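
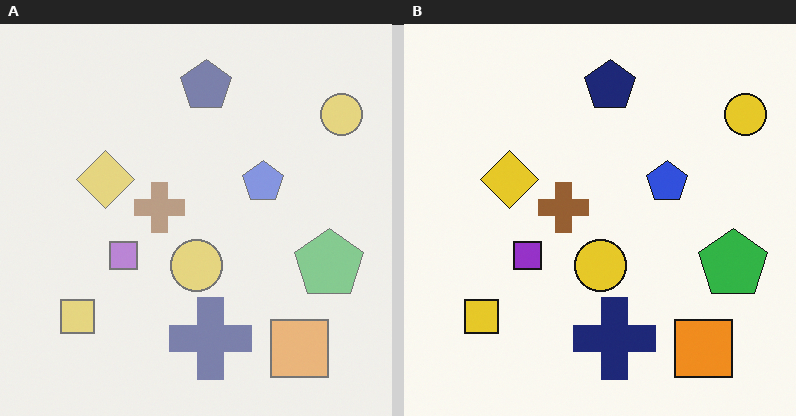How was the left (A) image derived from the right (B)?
It was washed out (contrast reduced).

Tones are pushed toward mid-grey across the whole image — a global contrast change.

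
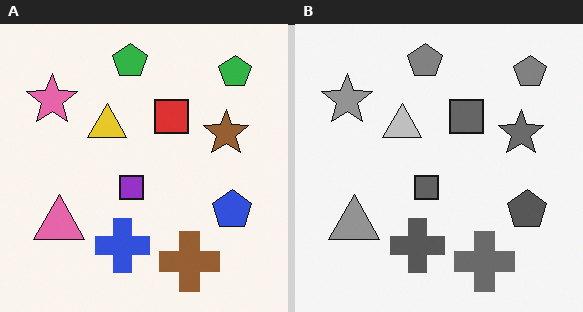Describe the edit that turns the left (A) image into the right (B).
The transformation is: converted to grayscale.

All color is removed — every shape is now a shade of grey.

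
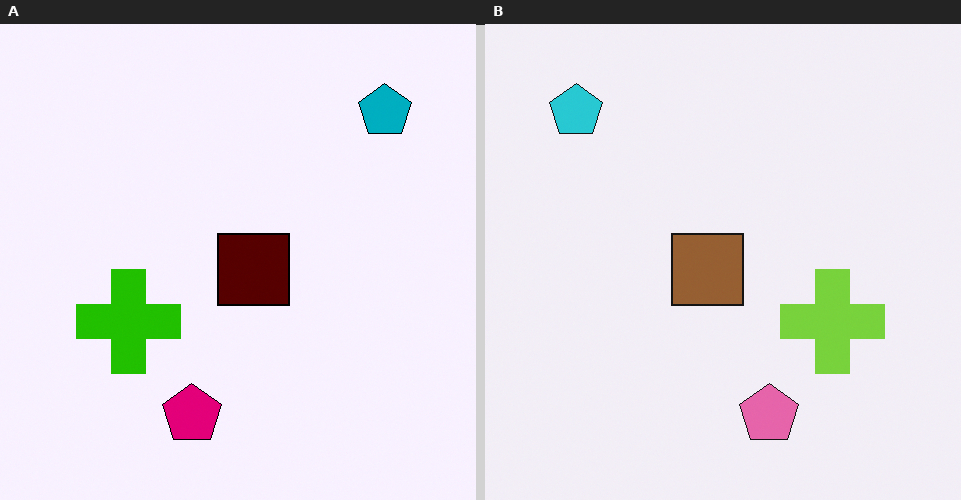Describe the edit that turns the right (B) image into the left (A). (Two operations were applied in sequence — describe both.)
This is the original image flipped horizontally (left ↔ right), then given much higher contrast.

The cyan pentagon is in the top-left of the right (B) image and the top-right of the left (A) — shapes on opposite sides of the vertical midline have swapped in a mirror flip. Tones are pushed away from mid-grey across the whole image — a global contrast change.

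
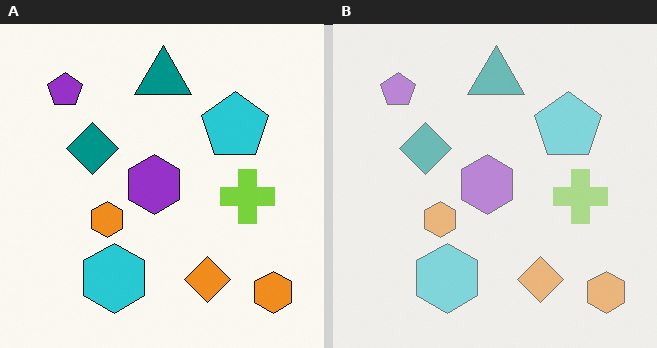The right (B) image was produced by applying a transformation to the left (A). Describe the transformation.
It was given much lower contrast.

Tones are pushed toward mid-grey across the whole image — a global contrast change.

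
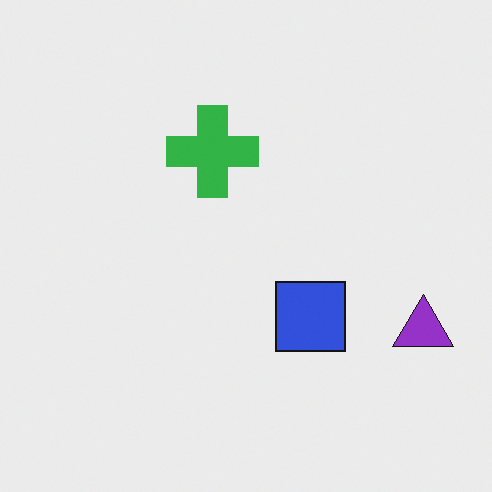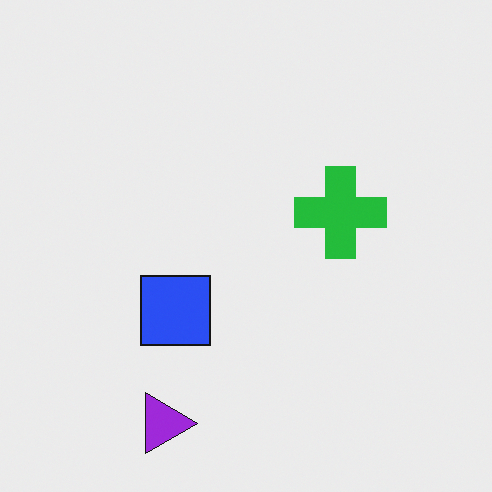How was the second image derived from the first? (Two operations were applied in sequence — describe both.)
The transformation is: slightly oversaturated, then rotated 90° clockwise.

All colors are more vivid — a global saturation change. The purple triangle sits in the bottom-right of the first image and the bottom-left of the second — consistent with a whole-image 90° clockwise rotation.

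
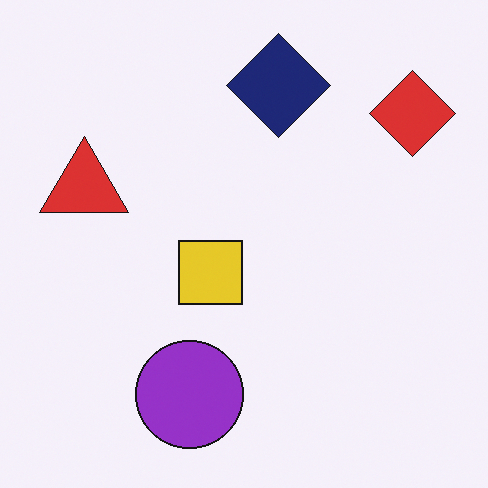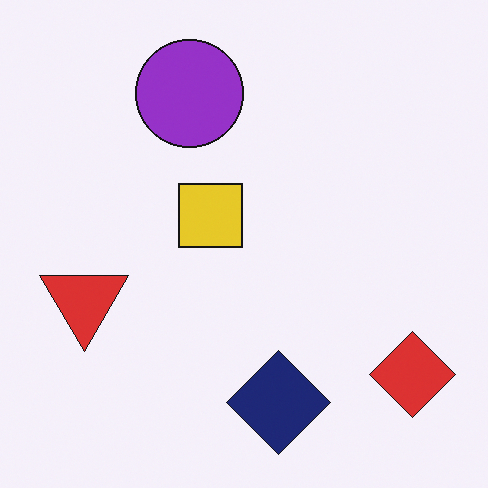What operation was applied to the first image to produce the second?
It was flipped vertically (top ↔ bottom).

The navy diamond is in the top of the first image and the bottom of the second — shapes on opposite sides of the horizontal midline have swapped in a mirror flip.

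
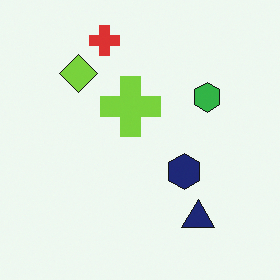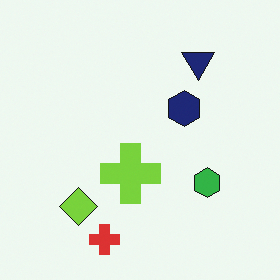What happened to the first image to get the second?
This is the original image flipped vertically (top ↔ bottom).

The red cross is in the top of the first image and the bottom of the second — shapes on opposite sides of the horizontal midline have swapped in a mirror flip.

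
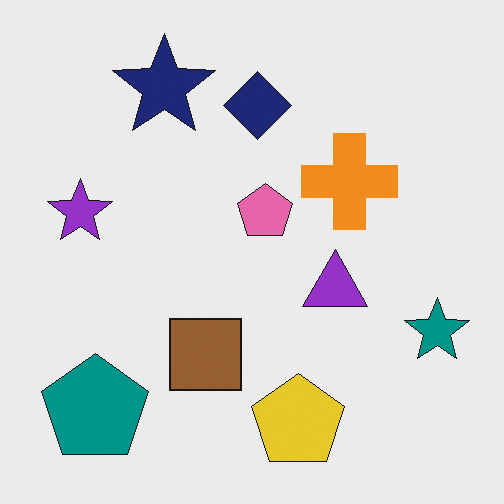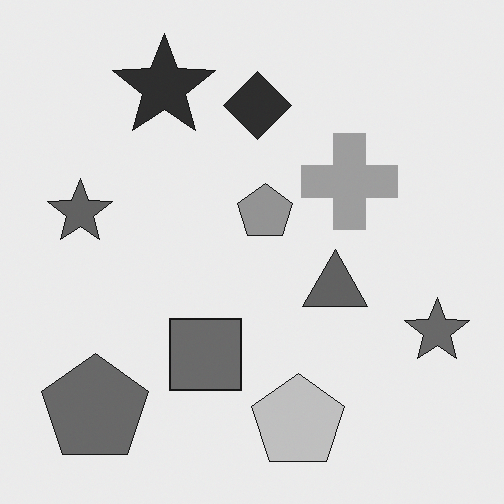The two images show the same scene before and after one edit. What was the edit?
Converted to grayscale.

All color is removed — every shape is now a shade of grey.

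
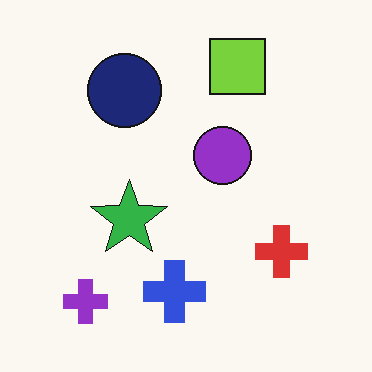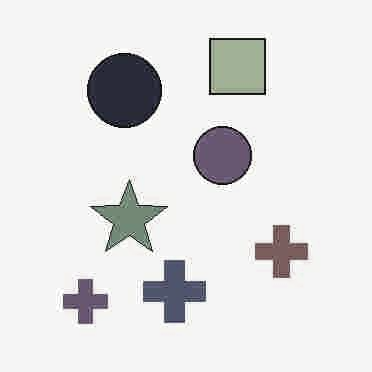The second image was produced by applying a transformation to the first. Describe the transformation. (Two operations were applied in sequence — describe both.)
The image was heavily JPEG-compressed with obvious blocking artifacts, then made much more muted (saturation change).

Blocky 8×8 compression artifacts appear around shape edges and the flat background shows ringing — characteristic JPEG degradation. All colors are more muted and greyish — a global saturation change.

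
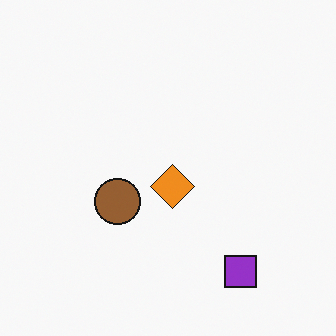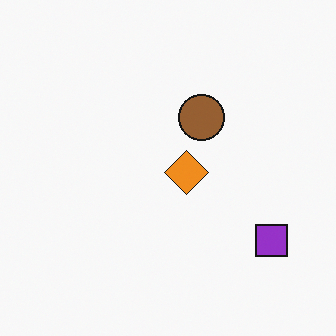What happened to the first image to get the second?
Transposed (reflected across the top-left ↔ bottom-right diagonal).

Shapes have swapped their row and column positions — what was in the top-right is now in the bottom-left — a diagonal reflection.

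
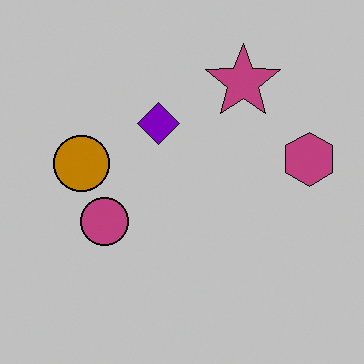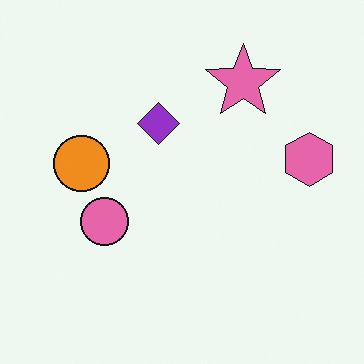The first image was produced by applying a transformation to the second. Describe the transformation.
The image was aggressively posterized.

Each flat color has snapped to a coarser quantized level — most visibly, the near-white background has dropped to a flat grey.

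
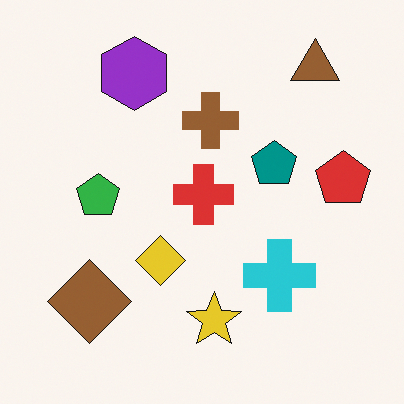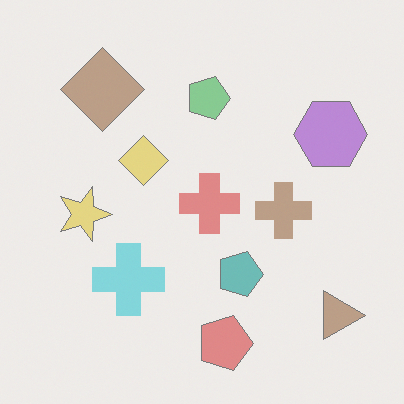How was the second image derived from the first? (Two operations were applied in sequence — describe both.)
The second image is the first rotated 90° clockwise, then washed out (contrast reduced).

The brown triangle sits in the top-right of the first image and the bottom-right of the second — consistent with a whole-image 90° clockwise rotation. Tones are pushed toward mid-grey across the whole image — a global contrast change.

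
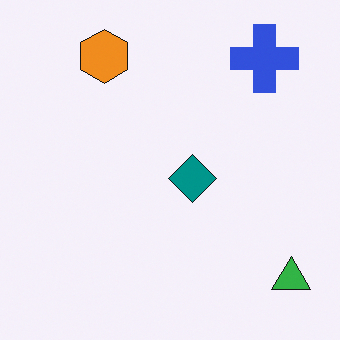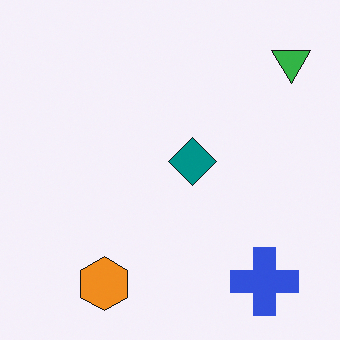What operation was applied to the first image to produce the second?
Flipped vertically (top ↔ bottom).

The orange hexagon is in the top-left of the first image and the bottom-left of the second — shapes on opposite sides of the horizontal midline have swapped in a mirror flip.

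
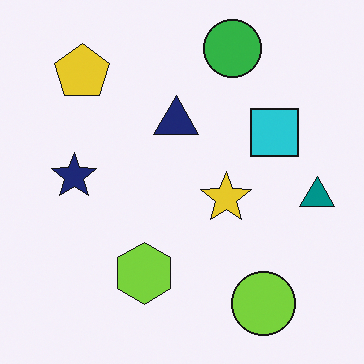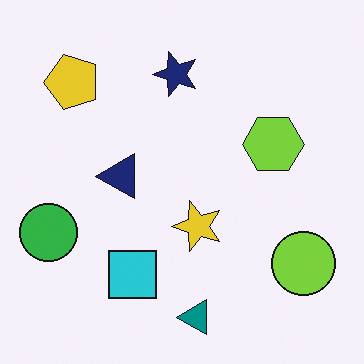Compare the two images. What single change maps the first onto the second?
Transposed (reflected across the top-left ↔ bottom-right diagonal).

Shapes have swapped their row and column positions — what was in the top-right is now in the bottom-left — a diagonal reflection.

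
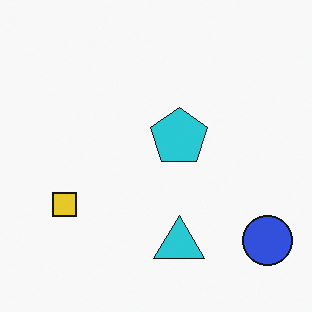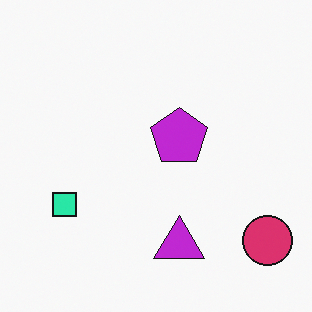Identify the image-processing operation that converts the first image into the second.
Hue-shifted by a moderate amount.

Every shape's color has rotated by the same amount around the hue wheel — a uniform hue shift.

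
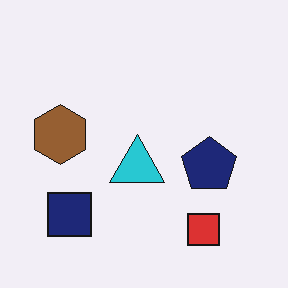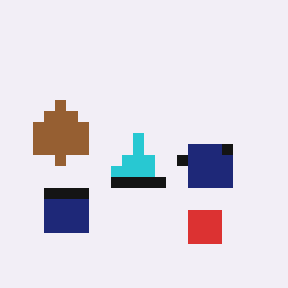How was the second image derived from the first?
This is the original image heavily pixelated into large blocks.

Shapes are reduced to large square blocks; fine edges and outlines are lost — a downscale-then-upscale (mosaic) effect.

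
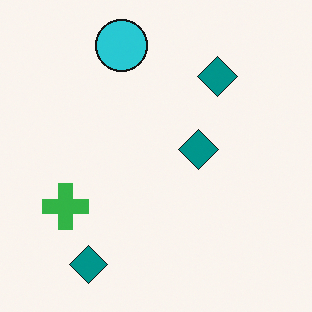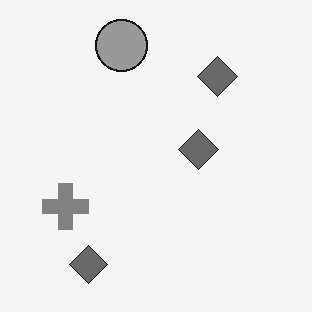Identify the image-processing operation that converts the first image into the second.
The image was converted to grayscale.

All color is removed — every shape is now a shade of grey.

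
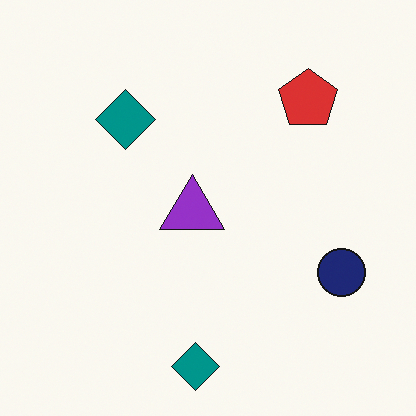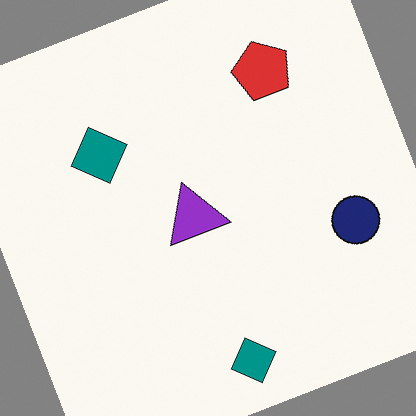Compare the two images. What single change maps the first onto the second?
The second image is the first rotated counter-clockwise by a moderate amount.

Every shape is tilted by the same angle and the image corners show triangular fill wedges — a whole-image rotation by a non-right angle.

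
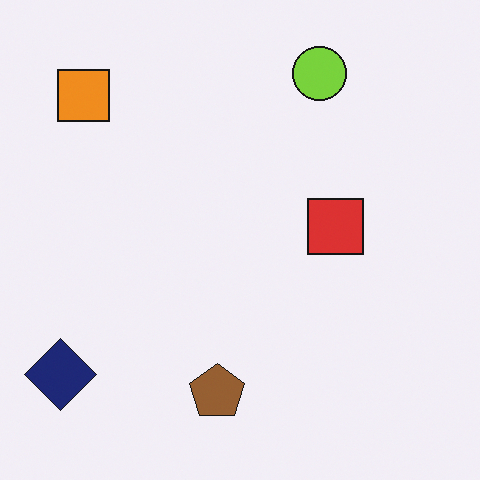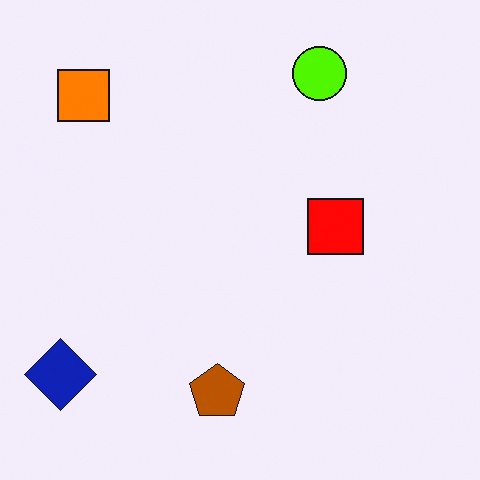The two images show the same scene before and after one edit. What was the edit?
The image was heavily oversaturated.

All colors are more vivid — a global saturation change.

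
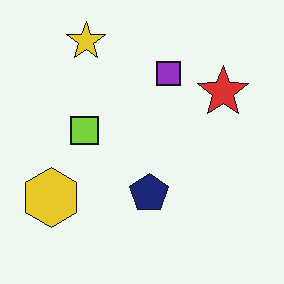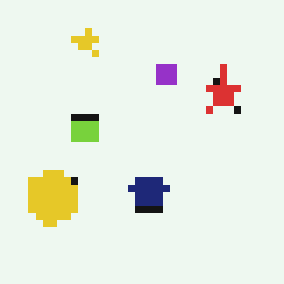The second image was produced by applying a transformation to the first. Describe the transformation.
This is the original image moderately pixelated.

Shapes are reduced to large square blocks; fine edges and outlines are lost — a downscale-then-upscale (mosaic) effect.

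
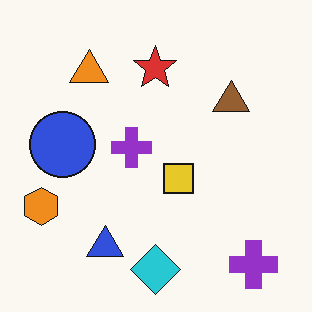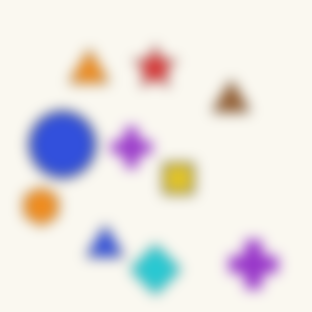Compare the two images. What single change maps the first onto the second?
The image was heavily blurred.

Shape edges and outlines are uniformly softened across the whole image.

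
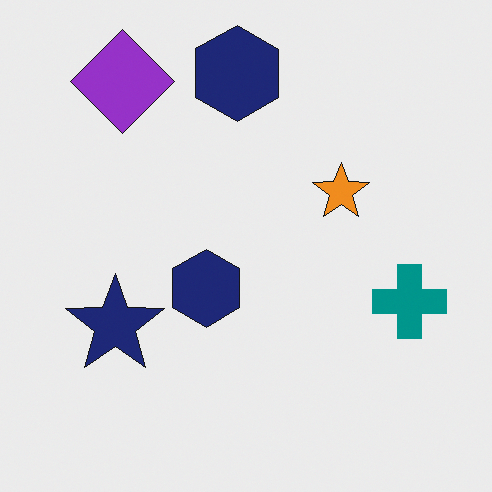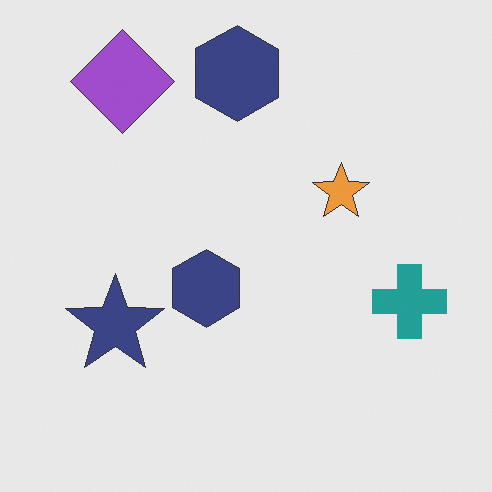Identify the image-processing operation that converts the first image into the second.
It was given slightly reduced contrast.

Tones are pushed toward mid-grey across the whole image — a global contrast change.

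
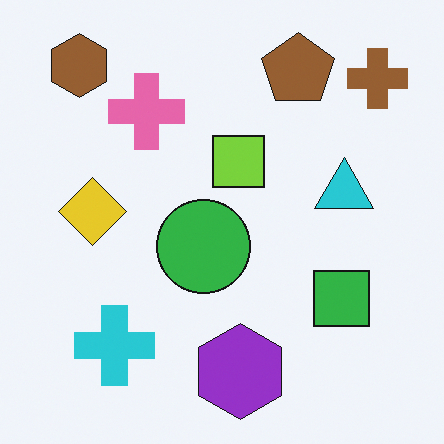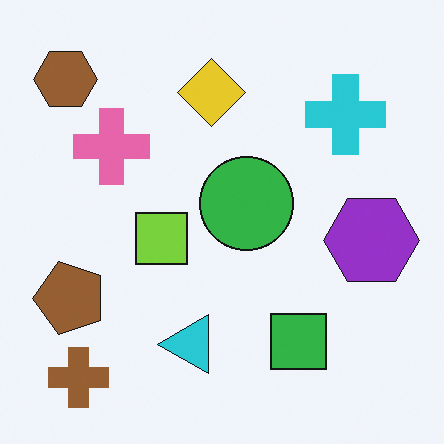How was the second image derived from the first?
The second image is the first transposed (reflected across the top-left ↔ bottom-right diagonal).

Shapes have swapped their row and column positions — what was in the top-right is now in the bottom-left — a diagonal reflection.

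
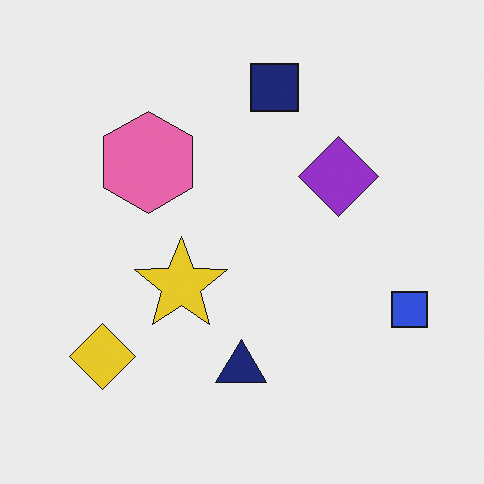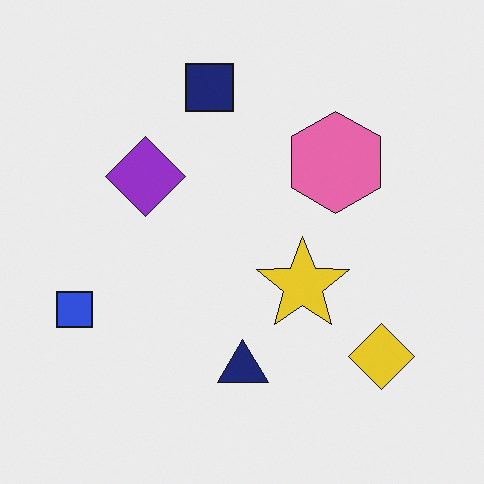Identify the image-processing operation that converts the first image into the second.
This is the original image flipped horizontally (left ↔ right).

The blue square is in the right of the first image and the left of the second — shapes on opposite sides of the vertical midline have swapped in a mirror flip.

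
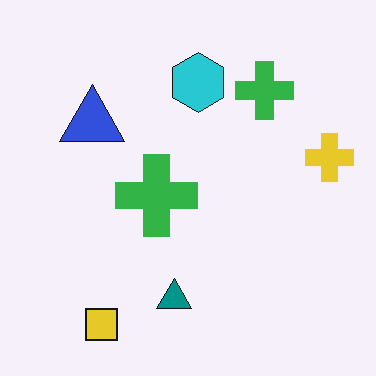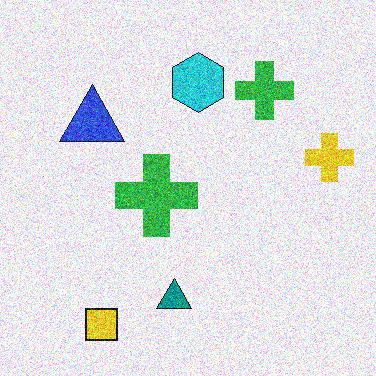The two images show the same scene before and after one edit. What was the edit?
Degraded with strong gaussian noise.

Random speckle covers the whole image, including the flat background.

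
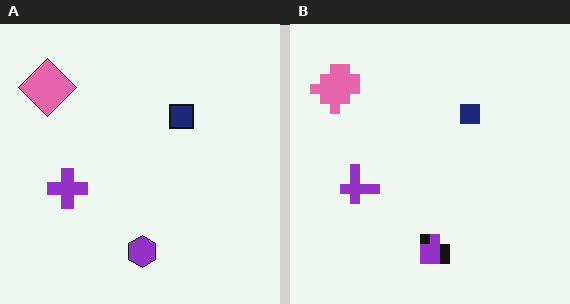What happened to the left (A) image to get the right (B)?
This is the original image coarsely pixelated.

Shapes are reduced to large square blocks; fine edges and outlines are lost — a downscale-then-upscale (mosaic) effect.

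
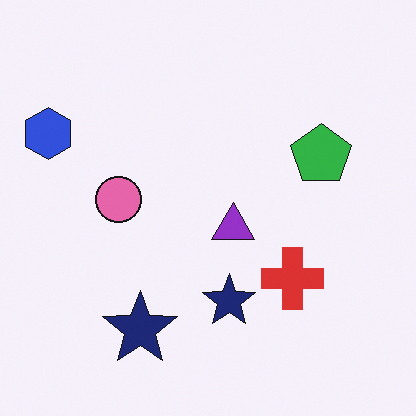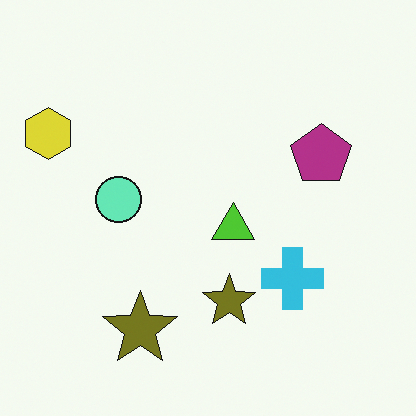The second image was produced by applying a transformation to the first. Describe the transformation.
Hue-shifted by a large amount.

Every shape's color has rotated by the same amount around the hue wheel — a uniform hue shift.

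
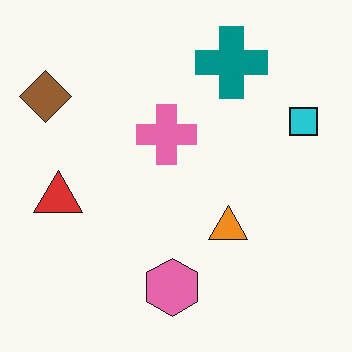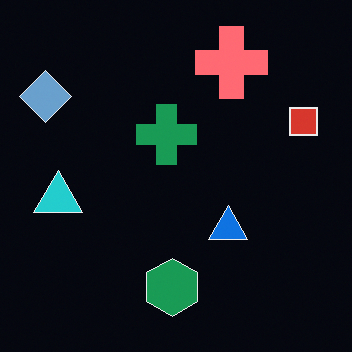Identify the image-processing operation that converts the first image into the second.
Color-inverted (negative).

The light background has become dark and every shape's color is its complement — a photographic negative.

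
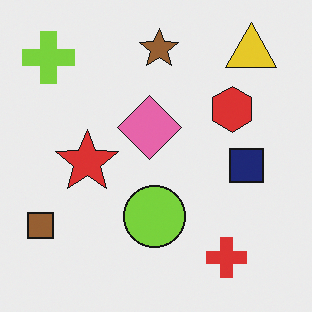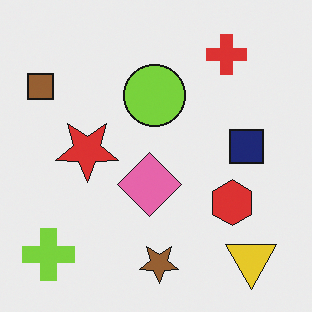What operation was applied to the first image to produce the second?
The transformation is: flipped vertically (top ↔ bottom).

The brown star is in the top of the first image and the bottom of the second — shapes on opposite sides of the horizontal midline have swapped in a mirror flip.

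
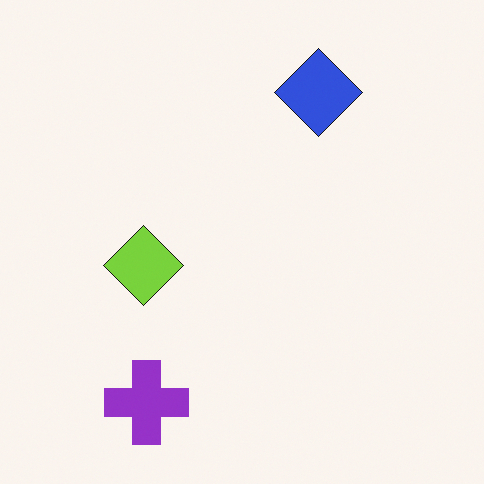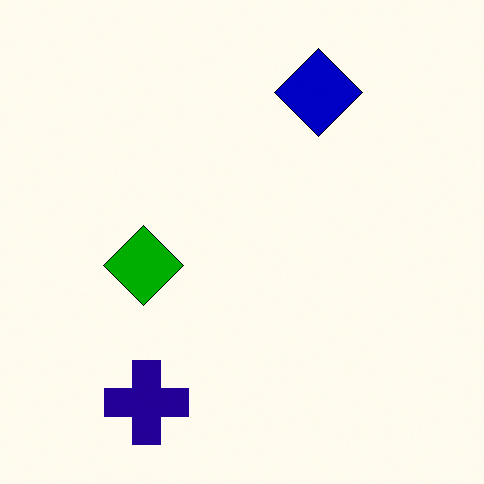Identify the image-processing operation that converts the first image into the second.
It was given much higher contrast.

Tones are pushed away from mid-grey across the whole image — a global contrast change.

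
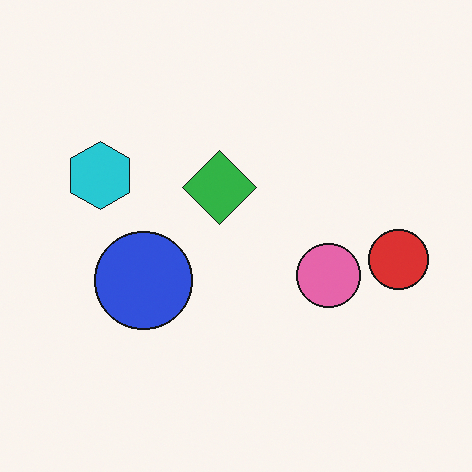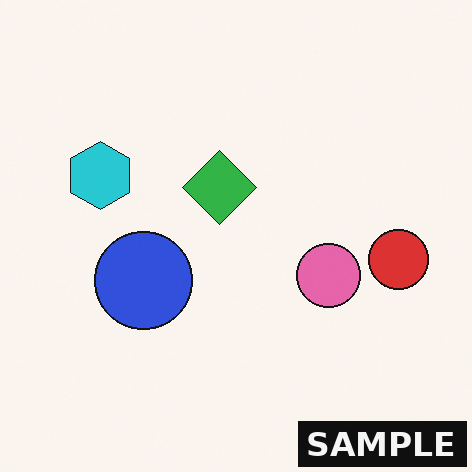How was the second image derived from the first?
The second image is the first watermarked with the text "SAMPLE" in the lower-right corner.

A dark label reading "SAMPLE" appears in the lower-right corner.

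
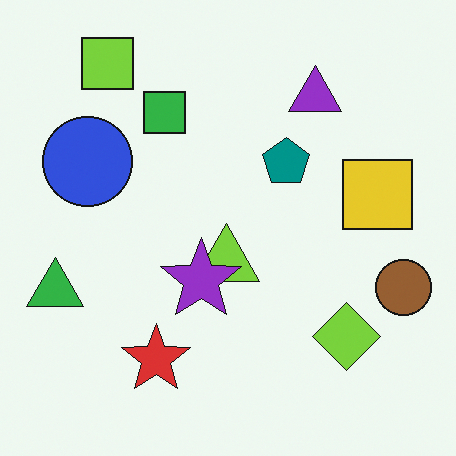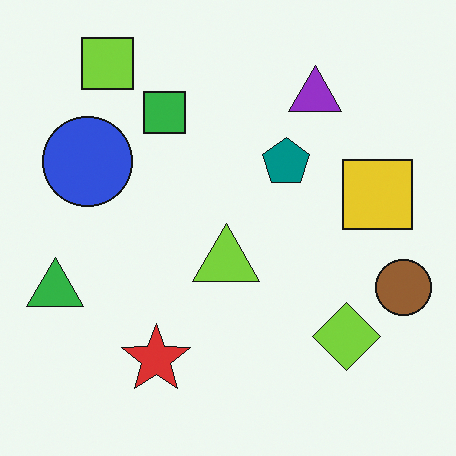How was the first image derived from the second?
This is the original image overlaid with an additional purple star.

A purple star appears in the first image that is absent from the second.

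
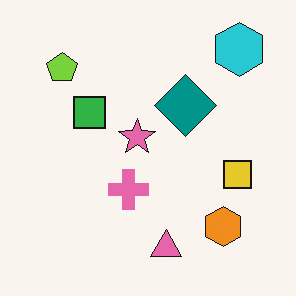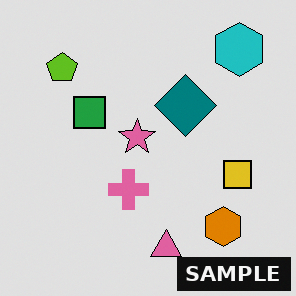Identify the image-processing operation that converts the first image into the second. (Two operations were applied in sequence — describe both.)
The second image is the first moderately posterized, then watermarked with the text "SAMPLE" in the lower-right corner.

Each flat color has snapped to a coarser quantized level — most visibly, the near-white background has dropped to a flat grey. A dark label reading "SAMPLE" appears in the lower-right corner.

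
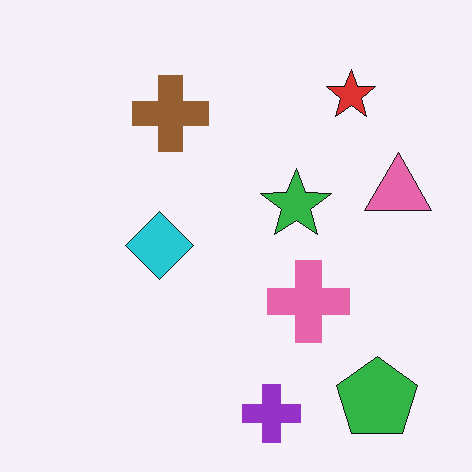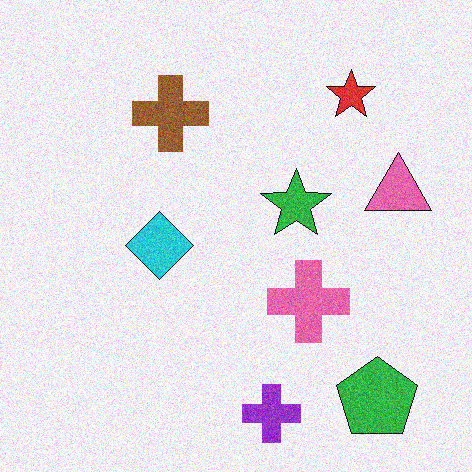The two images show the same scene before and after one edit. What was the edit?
The second image is the first degraded with visible gaussian noise.

Random speckle covers the whole image, including the flat background.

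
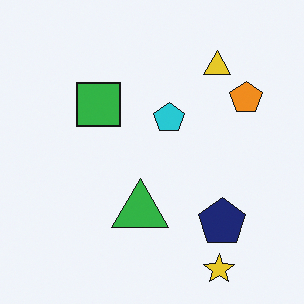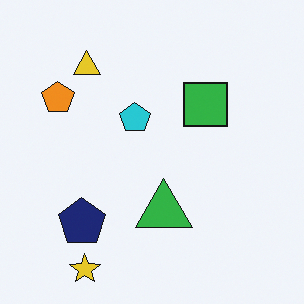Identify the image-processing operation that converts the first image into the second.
This is the original image flipped horizontally (left ↔ right).

The orange pentagon is in the top-right of the first image and the top-left of the second — shapes on opposite sides of the vertical midline have swapped in a mirror flip.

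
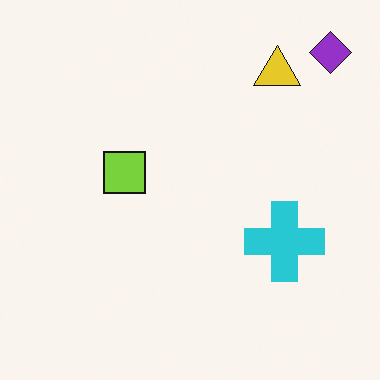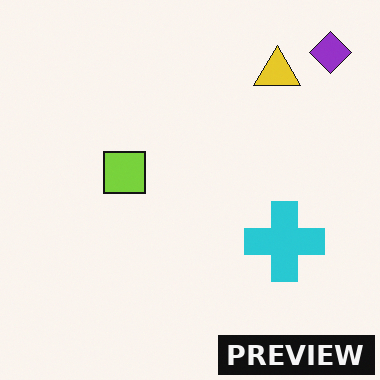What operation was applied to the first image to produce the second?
This is the original image watermarked with the text "PREVIEW" in the lower-right corner.

A dark label reading "PREVIEW" appears in the lower-right corner.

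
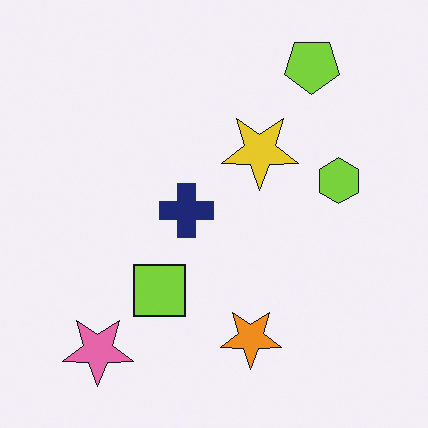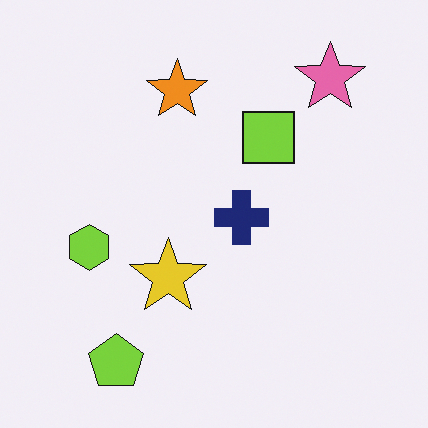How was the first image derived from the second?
The transformation is: rotated 180°.

The pink star sits in the top-right of the second image and the bottom-left of the first — consistent with a whole-image 180° rotation.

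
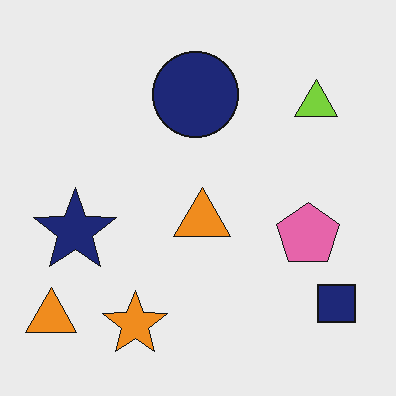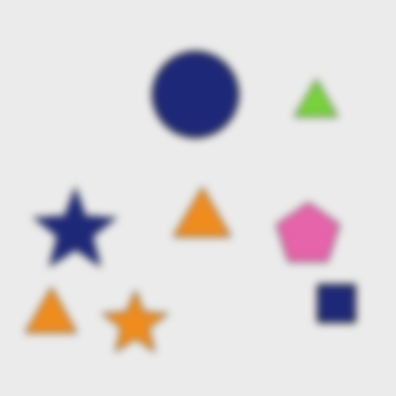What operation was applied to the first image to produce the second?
It was noticeably gaussian-blurred.

Shape edges and outlines are uniformly softened across the whole image.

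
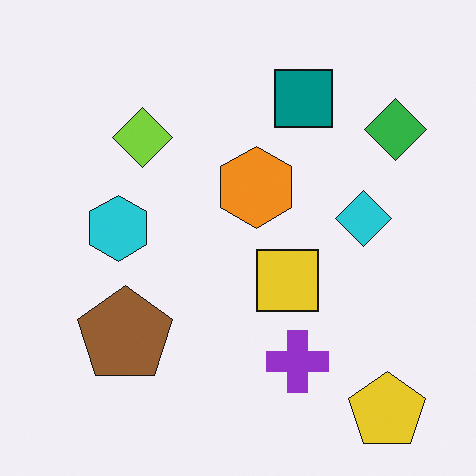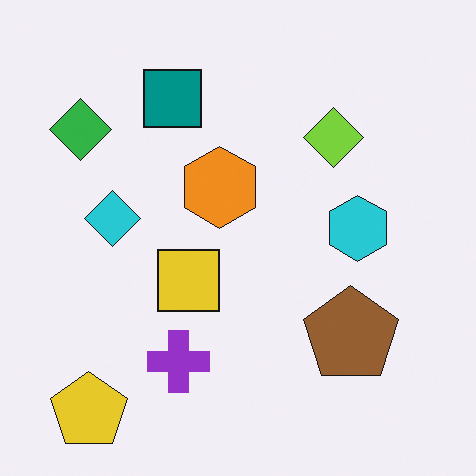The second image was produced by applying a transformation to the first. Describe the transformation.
The transformation is: flipped horizontally (left ↔ right).

The green diamond is in the top-right of the first image and the top-left of the second — shapes on opposite sides of the vertical midline have swapped in a mirror flip.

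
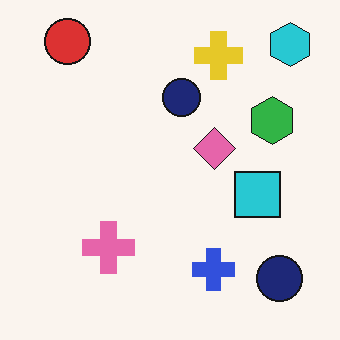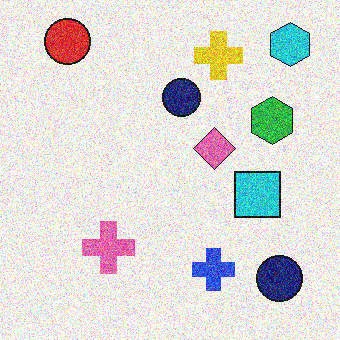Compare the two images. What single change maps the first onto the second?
Degraded with heavy additive noise.

Random speckle covers the whole image, including the flat background.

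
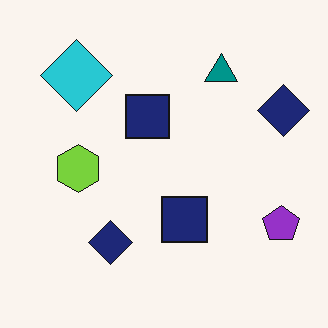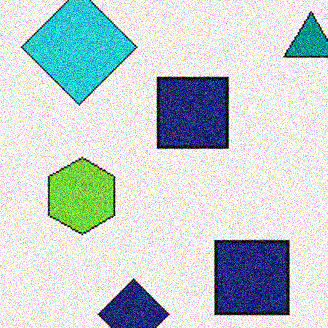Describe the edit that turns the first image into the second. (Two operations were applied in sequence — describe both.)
This is the original image cropped to a modestly smaller region and rescaled, then degraded with strong gaussian noise.

The visible shapes are larger and the field of view is narrower; shapes near the original edges may be partly or wholly outside the frame — a crop-and-rescale. Random speckle covers the whole image, including the flat background.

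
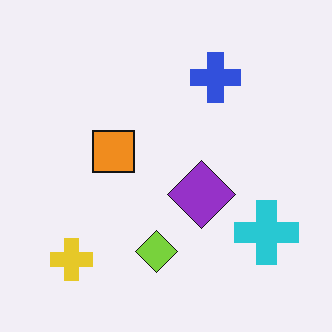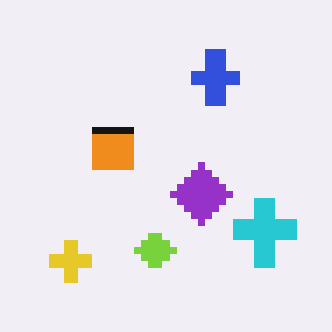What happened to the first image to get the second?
The second image is the first moderately pixelated.

Shapes are reduced to large square blocks; fine edges and outlines are lost — a downscale-then-upscale (mosaic) effect.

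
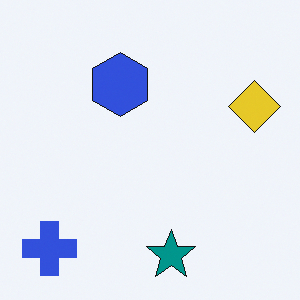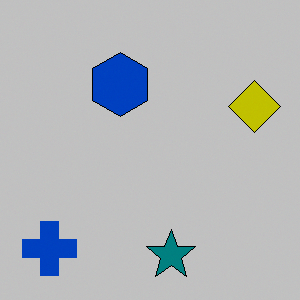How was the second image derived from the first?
The image was heavily posterized to just a handful of flat colors.

Each flat color has snapped to a coarser quantized level — most visibly, the near-white background has dropped to a flat grey.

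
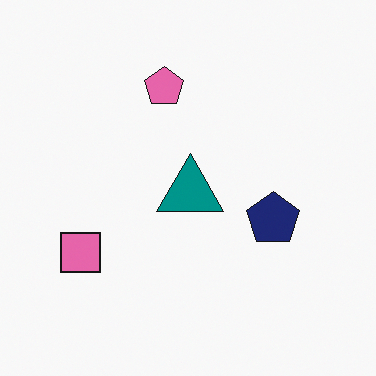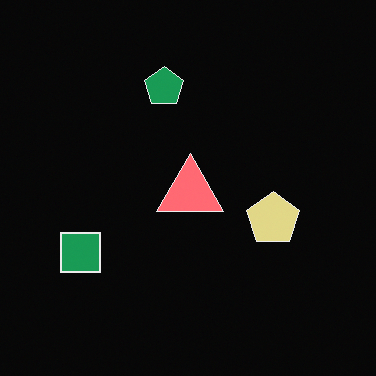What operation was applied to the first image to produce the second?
Color-inverted (negative).

The light background has become dark and every shape's color is its complement — a photographic negative.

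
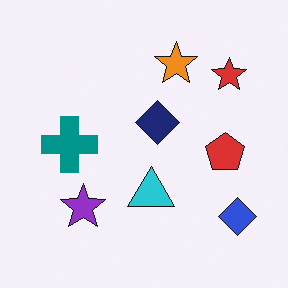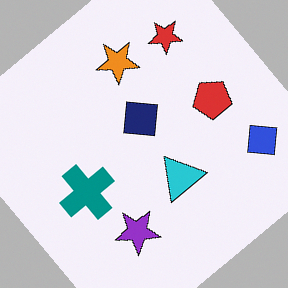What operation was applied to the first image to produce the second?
The transformation is: rotated counter-clockwise by a large amount — several tens of degrees.

Every shape is tilted by the same angle and the image corners show triangular fill wedges — a whole-image rotation by a non-right angle.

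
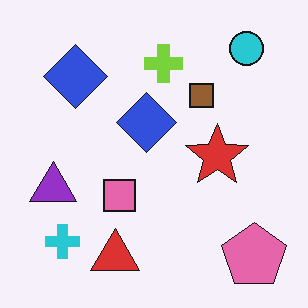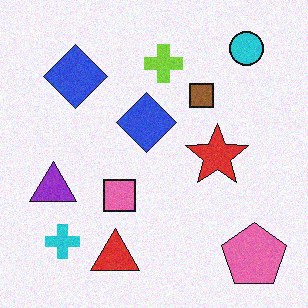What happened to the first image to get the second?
This is the original image degraded with light additive noise.

Random speckle covers the whole image, including the flat background.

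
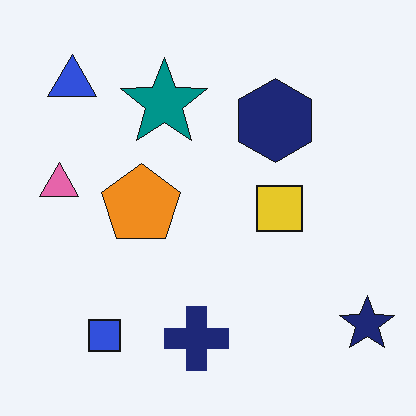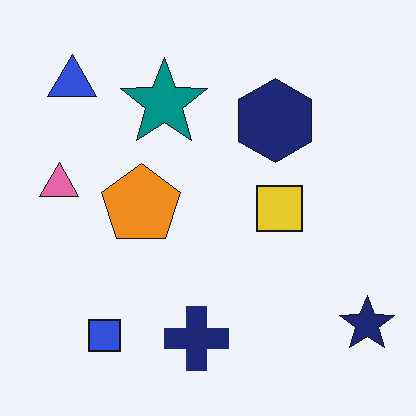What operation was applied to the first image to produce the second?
It was JPEG-compressed with visible artifacts.

Blocky 8×8 compression artifacts appear around shape edges and the flat background shows ringing — characteristic JPEG degradation.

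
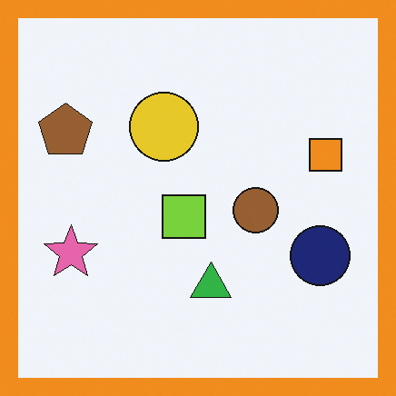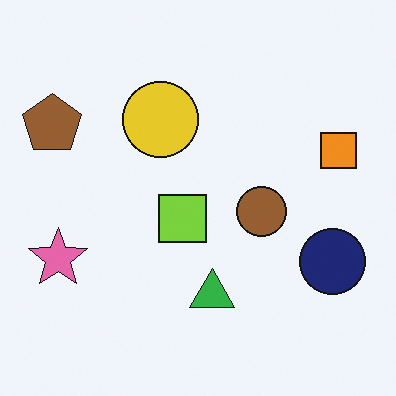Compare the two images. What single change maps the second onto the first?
It was framed with a orange border.

A solid orange frame runs around the edge of the first image, with the content slightly shrunk inside it.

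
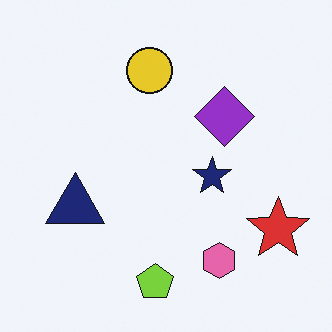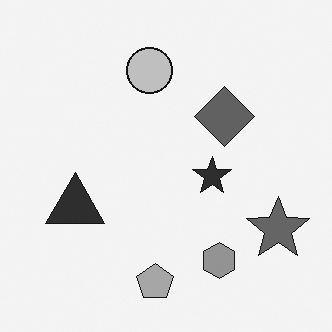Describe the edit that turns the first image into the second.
The transformation is: converted to grayscale.

All color is removed — every shape is now a shade of grey.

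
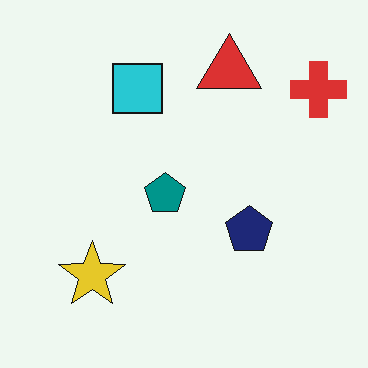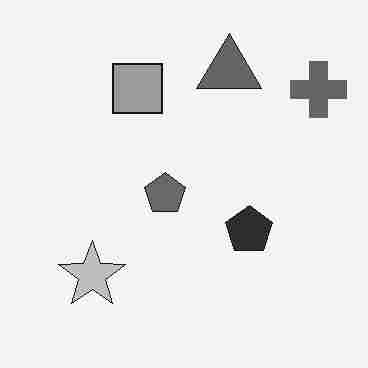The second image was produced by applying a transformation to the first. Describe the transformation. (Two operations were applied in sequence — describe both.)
Converted to grayscale, then heavily JPEG-compressed with obvious blocking artifacts.

All color is removed — every shape is now a shade of grey. Blocky 8×8 compression artifacts appear around shape edges and the flat background shows ringing — characteristic JPEG degradation.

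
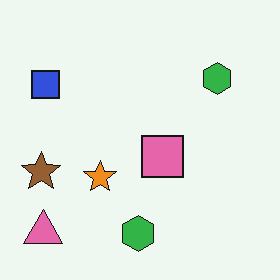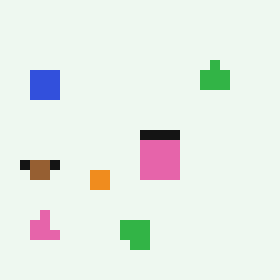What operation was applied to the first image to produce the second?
Coarsely pixelated.

Shapes are reduced to large square blocks; fine edges and outlines are lost — a downscale-then-upscale (mosaic) effect.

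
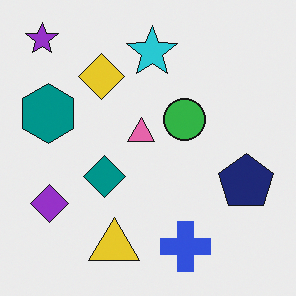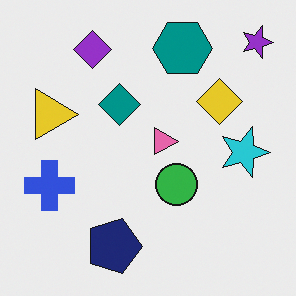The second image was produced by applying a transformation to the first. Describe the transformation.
It was rotated 90° clockwise.

The purple star sits in the top-left of the first image and the top-right of the second — consistent with a whole-image 90° clockwise rotation.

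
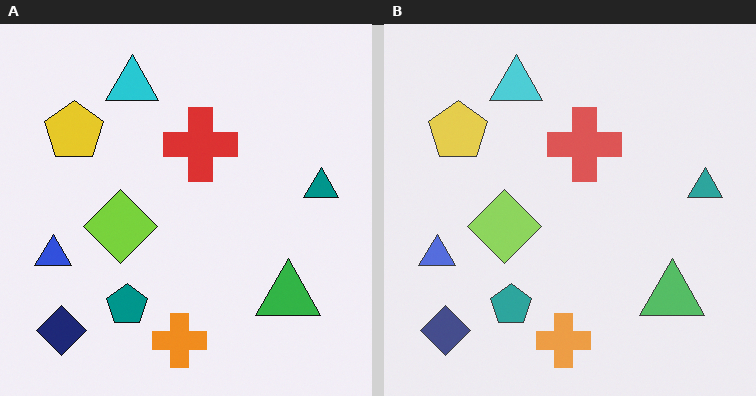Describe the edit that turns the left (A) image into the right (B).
It was given slightly reduced contrast.

Tones are pushed toward mid-grey across the whole image — a global contrast change.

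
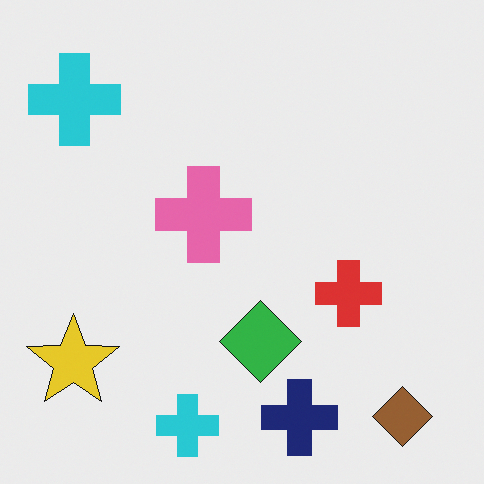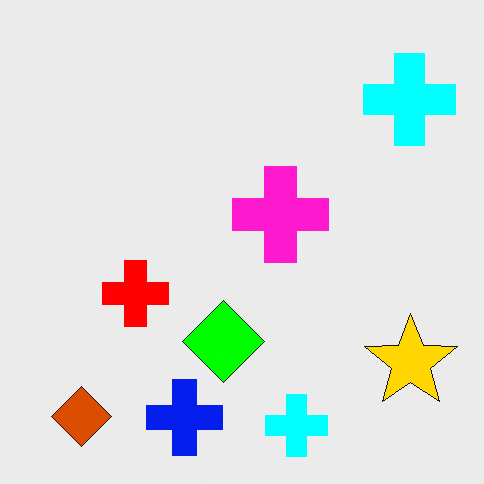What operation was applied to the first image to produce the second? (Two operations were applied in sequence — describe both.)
The image was made much more vivid (saturation change), then flipped horizontally (left ↔ right).

All colors are more vivid — a global saturation change. The yellow star is in the bottom-left of the first image and the bottom-right of the second — shapes on opposite sides of the vertical midline have swapped in a mirror flip.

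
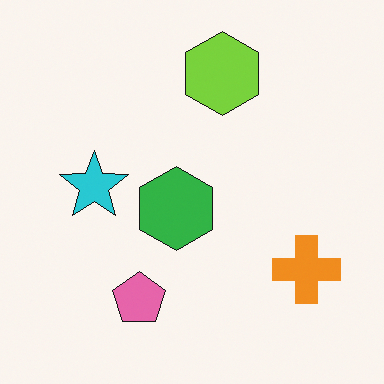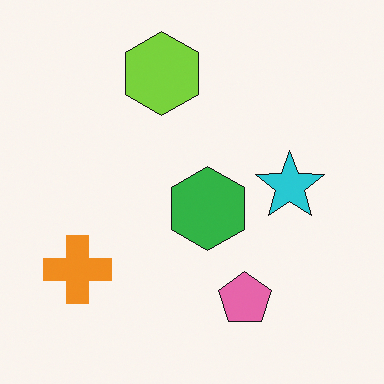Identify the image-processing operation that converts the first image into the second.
It was flipped horizontally (left ↔ right).

The orange cross is in the bottom-right of the first image and the bottom-left of the second — shapes on opposite sides of the vertical midline have swapped in a mirror flip.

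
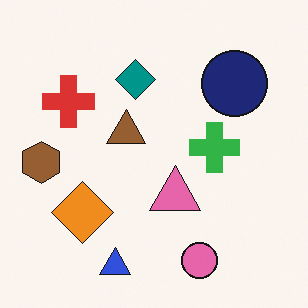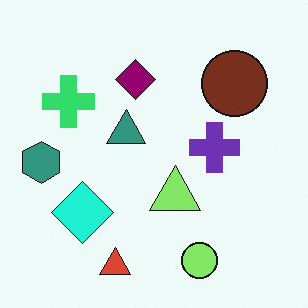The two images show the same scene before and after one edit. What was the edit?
This is the original image hue-shifted through roughly a third of the color wheel.

Every shape's color has rotated by the same amount around the hue wheel — a uniform hue shift.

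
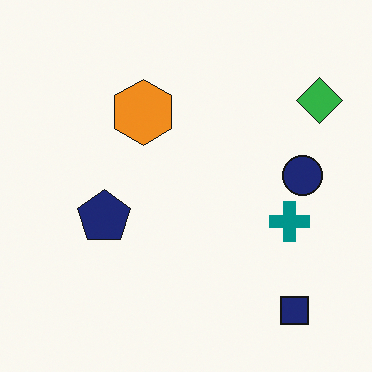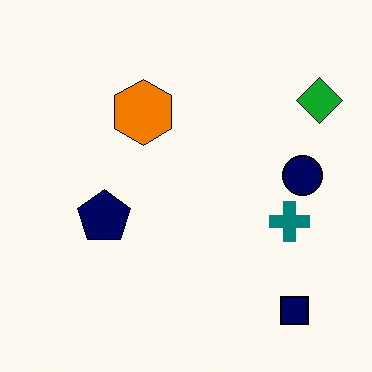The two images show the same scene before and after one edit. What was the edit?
It was given slightly increased contrast.

Tones are pushed away from mid-grey across the whole image — a global contrast change.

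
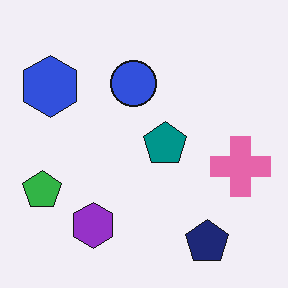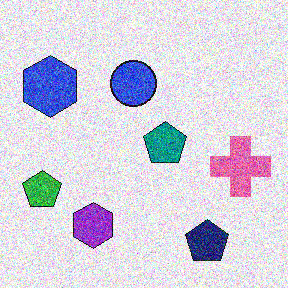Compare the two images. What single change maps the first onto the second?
Degraded with a thick layer of grain.

Random speckle covers the whole image, including the flat background.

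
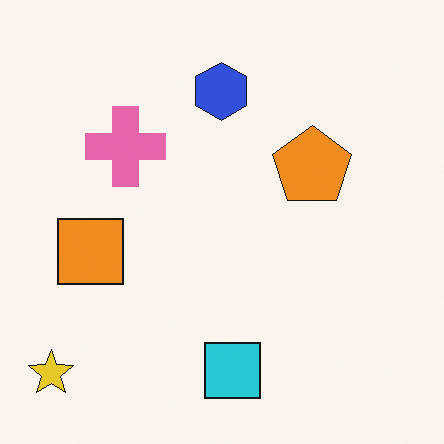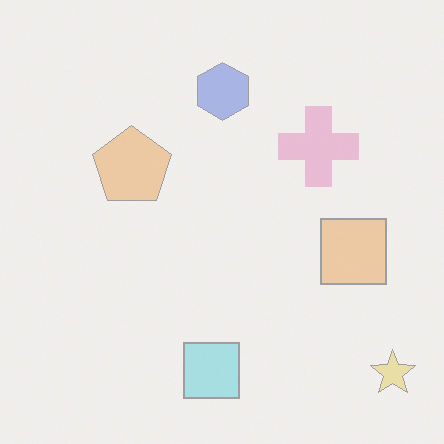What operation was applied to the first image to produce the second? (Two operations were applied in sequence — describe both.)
The transformation is: washed out (contrast reduced), then flipped horizontally (left ↔ right).

Tones are pushed toward mid-grey across the whole image — a global contrast change. The yellow star is in the bottom-left of the first image and the bottom-right of the second — shapes on opposite sides of the vertical midline have swapped in a mirror flip.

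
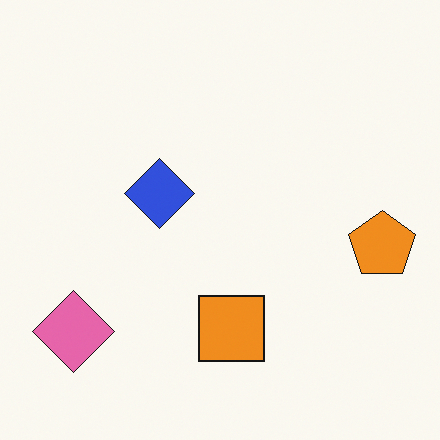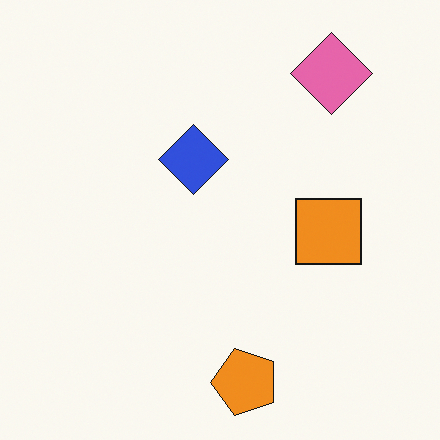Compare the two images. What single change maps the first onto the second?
The image was transposed (reflected across the top-left ↔ bottom-right diagonal).

Shapes have swapped their row and column positions — what was in the top-right is now in the bottom-left — a diagonal reflection.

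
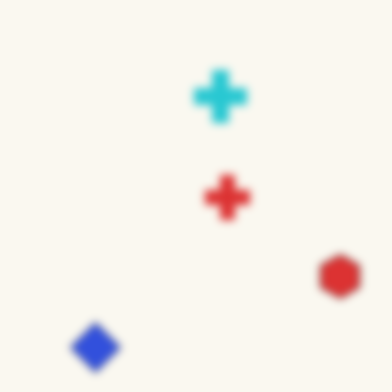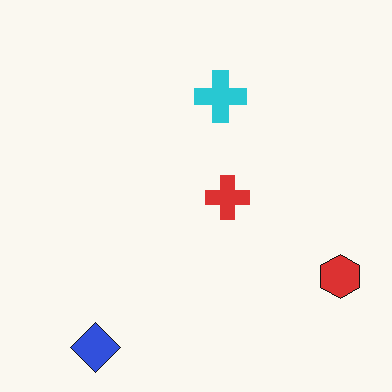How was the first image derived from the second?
It was noticeably gaussian-blurred.

Shape edges and outlines are uniformly softened across the whole image.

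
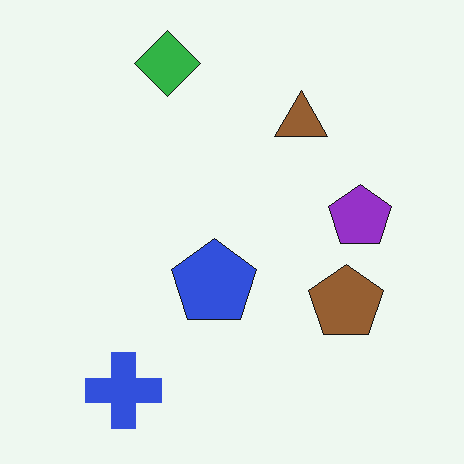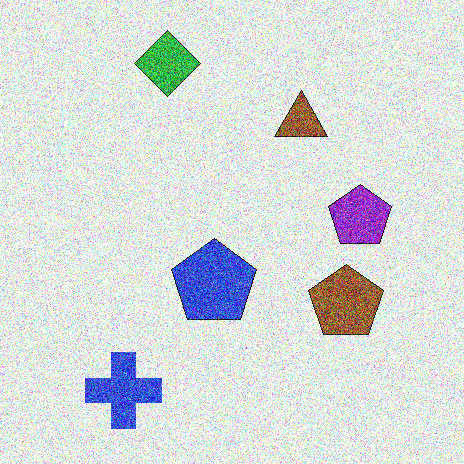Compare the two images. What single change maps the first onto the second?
The second image is the first degraded with strong gaussian noise.

Random speckle covers the whole image, including the flat background.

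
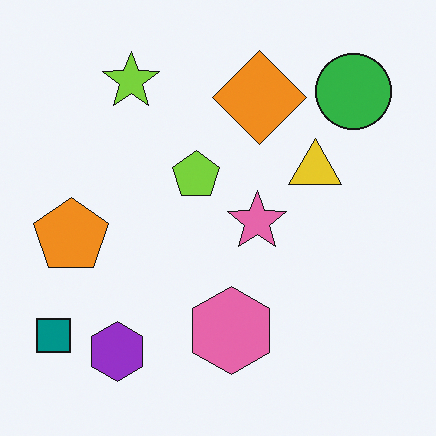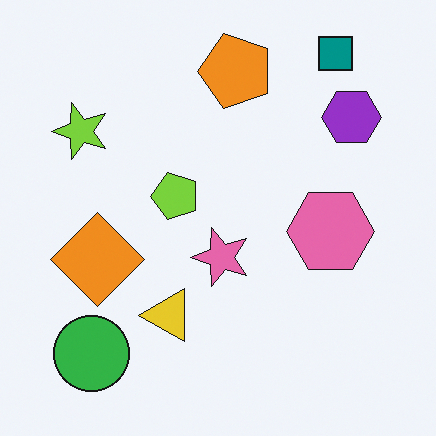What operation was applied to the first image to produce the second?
This is the original image transposed (reflected across the top-left ↔ bottom-right diagonal).

Shapes have swapped their row and column positions — what was in the top-right is now in the bottom-left — a diagonal reflection.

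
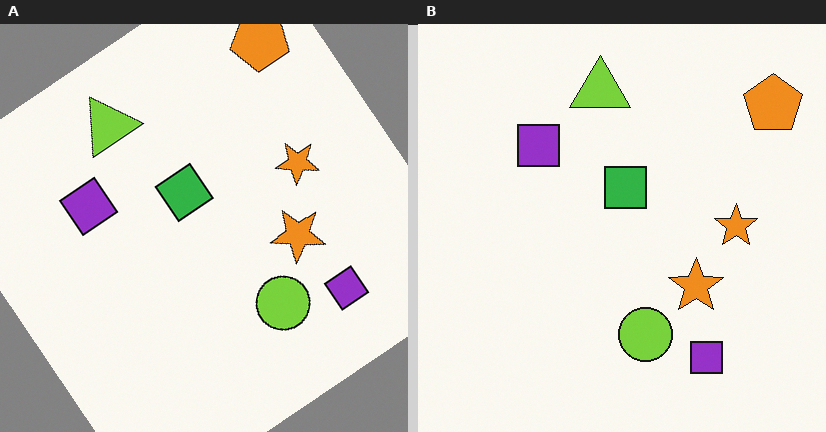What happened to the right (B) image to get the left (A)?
The transformation is: rotated counter-clockwise by a large amount — several tens of degrees.

Every shape is tilted by the same angle and the image corners show triangular fill wedges — a whole-image rotation by a non-right angle.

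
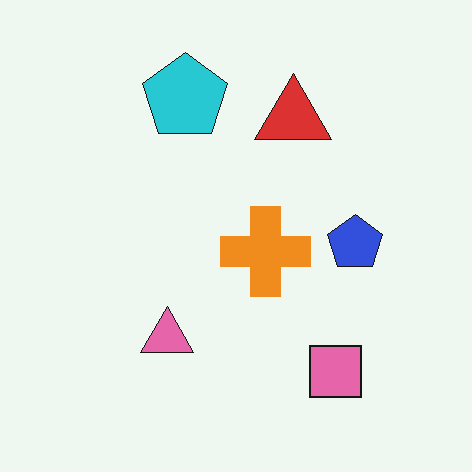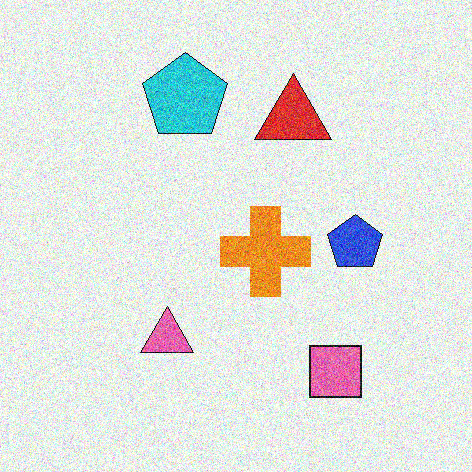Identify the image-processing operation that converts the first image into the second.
The image was degraded with heavy additive noise.

Random speckle covers the whole image, including the flat background.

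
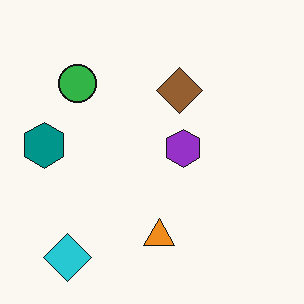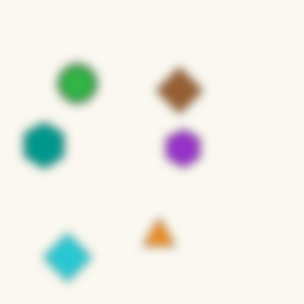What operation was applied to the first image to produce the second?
The second image is the first noticeably gaussian-blurred.

Shape edges and outlines are uniformly softened across the whole image.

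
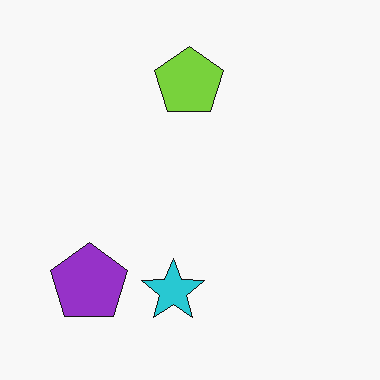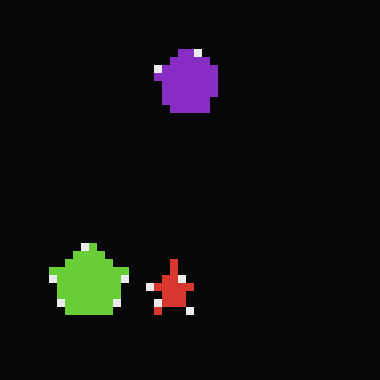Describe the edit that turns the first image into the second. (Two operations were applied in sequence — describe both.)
The image was color-inverted (negative), then pixelated into visible square blocks.

The light background has become dark and every shape's color is its complement — a photographic negative. Shapes are reduced to large square blocks; fine edges and outlines are lost — a downscale-then-upscale (mosaic) effect.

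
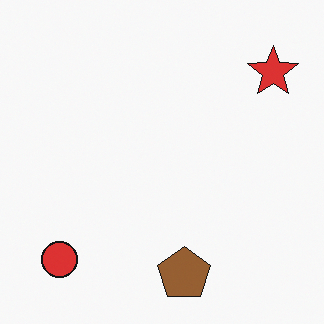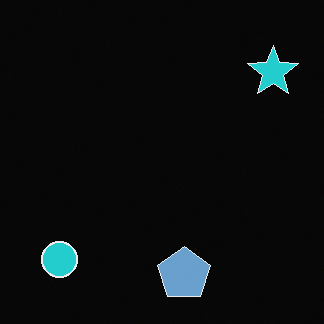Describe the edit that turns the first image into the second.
Color-inverted (negative).

The light background has become dark and every shape's color is its complement — a photographic negative.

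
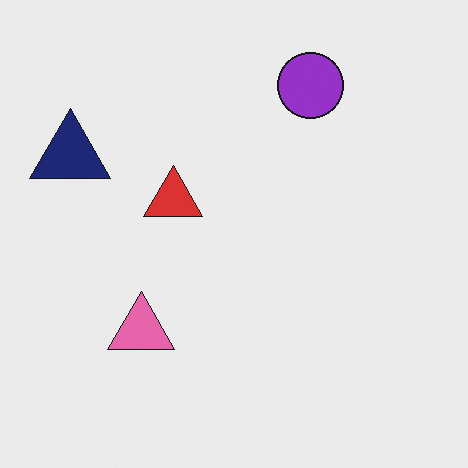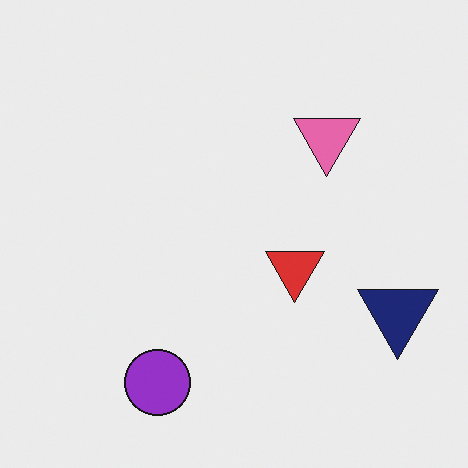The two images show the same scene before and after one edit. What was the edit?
The image was rotated 180°.

The navy triangle sits in the top-left of the first image and the right of the second — consistent with a whole-image 180° rotation.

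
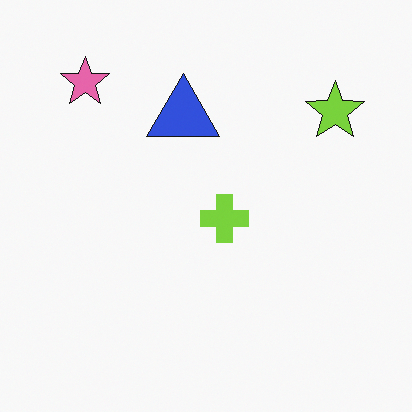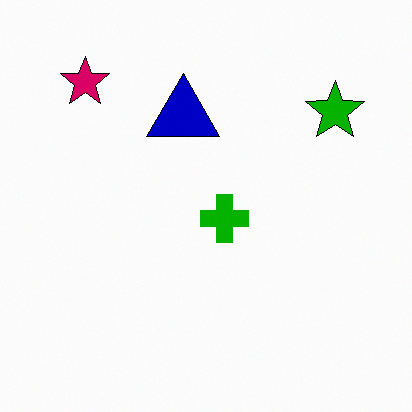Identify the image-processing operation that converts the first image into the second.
This is the original image boosted in contrast.

Tones are pushed away from mid-grey across the whole image — a global contrast change.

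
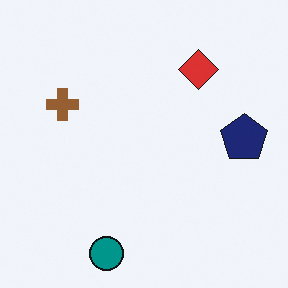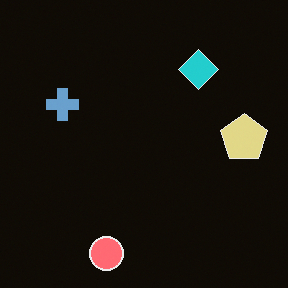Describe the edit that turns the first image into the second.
It was color-inverted (negative).

The light background has become dark and every shape's color is its complement — a photographic negative.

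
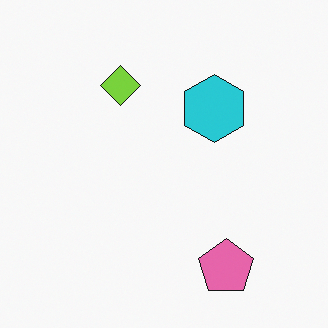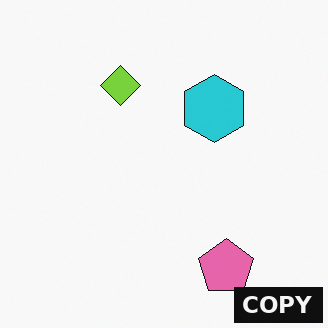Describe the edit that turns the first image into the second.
This is the original image watermarked with the text "COPY" in the lower-right corner.

A dark label reading "COPY" appears in the lower-right corner.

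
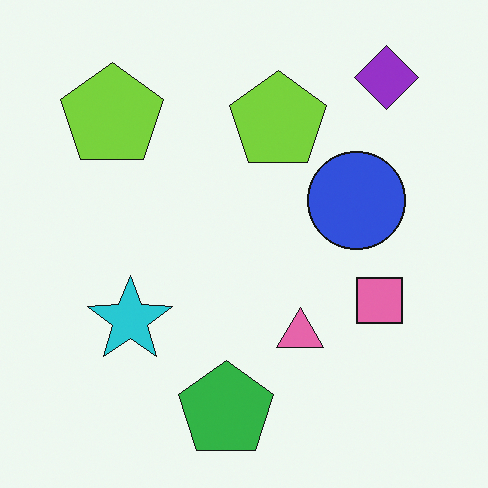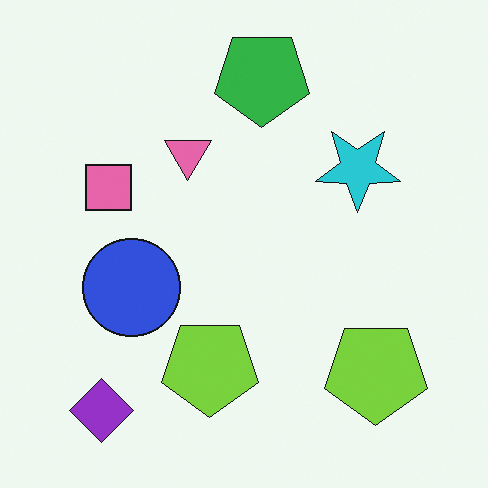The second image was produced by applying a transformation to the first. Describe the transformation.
It was rotated 180°.

The purple diamond sits in the top-right of the first image and the bottom-left of the second — consistent with a whole-image 180° rotation.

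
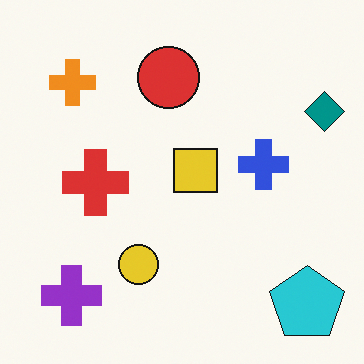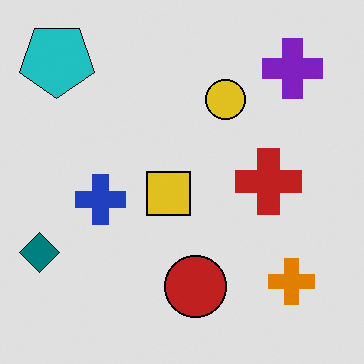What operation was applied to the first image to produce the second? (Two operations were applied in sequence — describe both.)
This is the original image posterized to a reduced palette, then rotated 180°.

Each flat color has snapped to a coarser quantized level — most visibly, the near-white background has dropped to a flat grey. The cyan pentagon sits in the bottom-right of the first image and the top-left of the second — consistent with a whole-image 180° rotation.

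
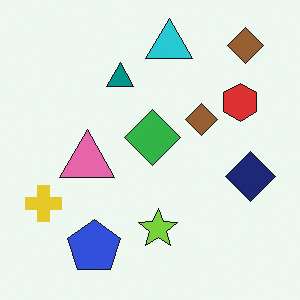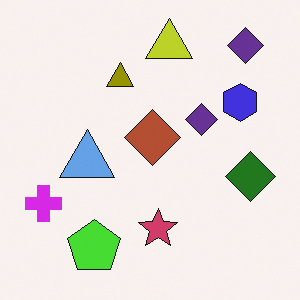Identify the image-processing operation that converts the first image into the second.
The image was hue-shifted by a large amount.

Every shape's color has rotated by the same amount around the hue wheel — a uniform hue shift.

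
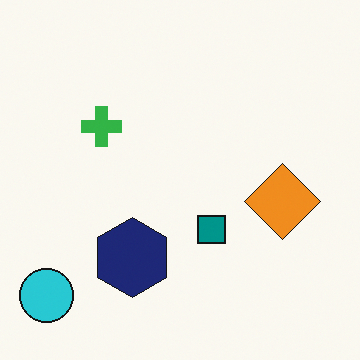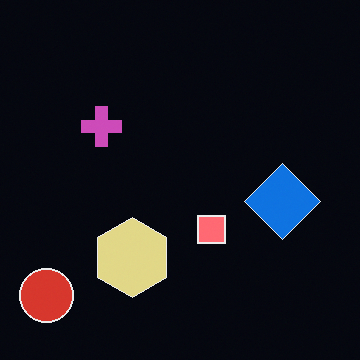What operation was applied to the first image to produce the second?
It was color-inverted (negative).

The light background has become dark and every shape's color is its complement — a photographic negative.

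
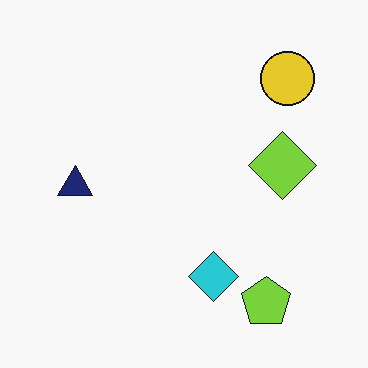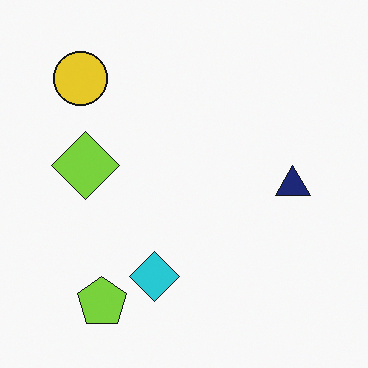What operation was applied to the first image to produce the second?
The image was flipped horizontally (left ↔ right).

The navy triangle is in the left of the first image and the right of the second — shapes on opposite sides of the vertical midline have swapped in a mirror flip.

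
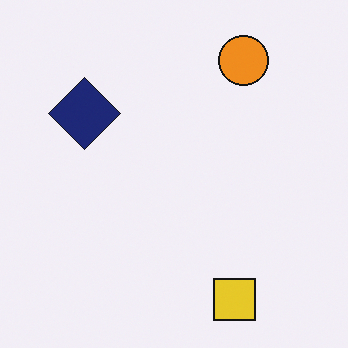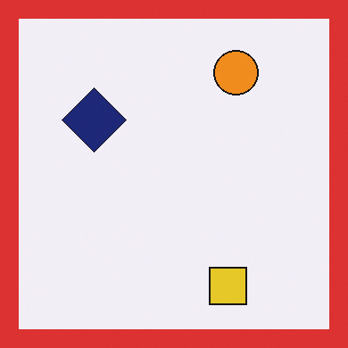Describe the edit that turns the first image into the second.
Framed with a red border.

A solid red frame runs around the edge of the second image, with the content slightly shrunk inside it.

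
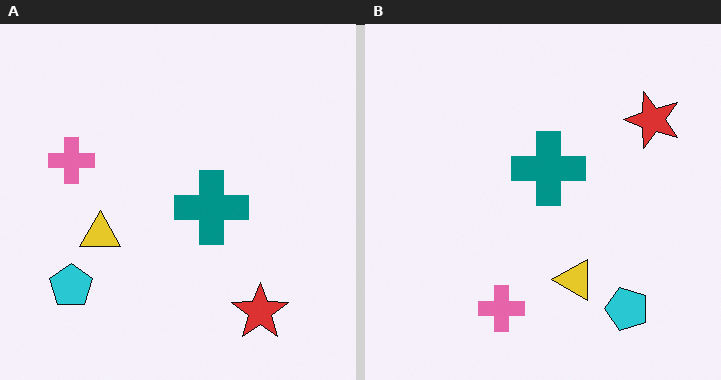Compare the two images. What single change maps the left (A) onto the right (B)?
The transformation is: rotated 90° counter-clockwise.

The red star sits in the bottom-right of the left (A) image and the top-right of the right (B) — consistent with a whole-image 90° counter-clockwise rotation.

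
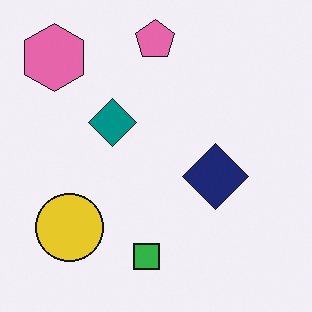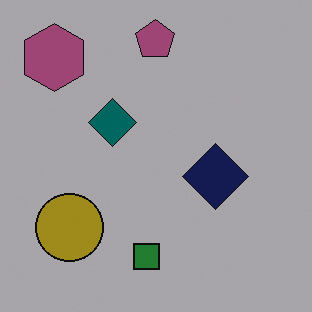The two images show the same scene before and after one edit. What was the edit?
Noticeably darkened.

Every pixel — background and shapes alike — is uniformly darkened.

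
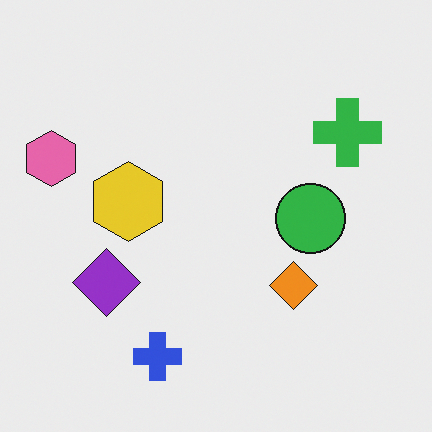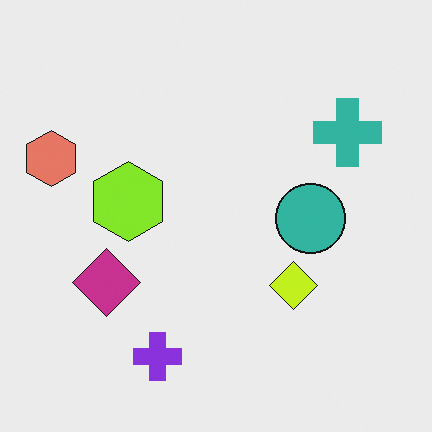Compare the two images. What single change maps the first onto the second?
The image was hue-shifted by a small amount.

Every shape's color has rotated by the same amount around the hue wheel — a uniform hue shift.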